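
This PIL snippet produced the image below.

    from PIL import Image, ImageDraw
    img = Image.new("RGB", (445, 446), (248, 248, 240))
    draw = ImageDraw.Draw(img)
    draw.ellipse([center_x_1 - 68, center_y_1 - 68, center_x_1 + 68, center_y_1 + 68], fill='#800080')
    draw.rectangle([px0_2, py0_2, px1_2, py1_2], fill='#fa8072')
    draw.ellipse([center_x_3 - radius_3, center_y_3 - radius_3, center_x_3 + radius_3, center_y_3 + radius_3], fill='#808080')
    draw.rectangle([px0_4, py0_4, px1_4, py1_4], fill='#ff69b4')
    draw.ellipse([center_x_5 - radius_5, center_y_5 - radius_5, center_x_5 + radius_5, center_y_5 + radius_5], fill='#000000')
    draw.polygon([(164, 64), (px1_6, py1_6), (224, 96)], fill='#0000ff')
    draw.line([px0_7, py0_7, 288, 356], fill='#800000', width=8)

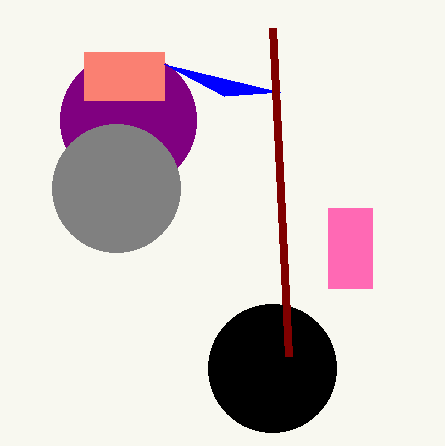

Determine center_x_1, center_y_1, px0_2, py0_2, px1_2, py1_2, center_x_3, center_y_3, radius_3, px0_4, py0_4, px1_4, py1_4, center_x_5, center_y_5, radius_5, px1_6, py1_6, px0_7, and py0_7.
center_x_1 = 128
center_y_1 = 120
px0_2 = 84
py0_2 = 52
px1_2 = 164
py1_2 = 100
center_x_3 = 116
center_y_3 = 188
radius_3 = 64
px0_4 = 328
py0_4 = 208
px1_4 = 372
py1_4 = 288
center_x_5 = 272
center_y_5 = 368
radius_5 = 64
px1_6 = 280
py1_6 = 92
px0_7 = 272
py0_7 = 28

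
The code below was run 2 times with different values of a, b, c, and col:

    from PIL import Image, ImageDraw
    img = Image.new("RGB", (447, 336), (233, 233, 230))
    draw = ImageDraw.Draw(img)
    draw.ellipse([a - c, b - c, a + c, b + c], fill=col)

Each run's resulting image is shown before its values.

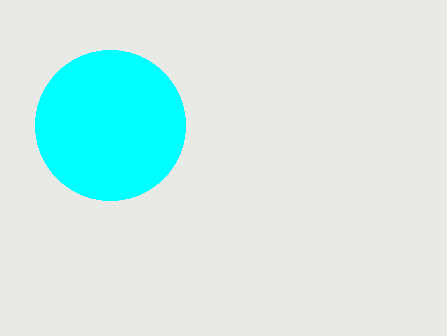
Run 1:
a = 110; b = 125; c = 75; col = 'cyan'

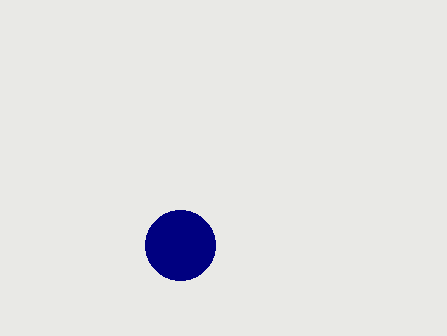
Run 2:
a = 180
b = 245
c = 35
col = 'navy'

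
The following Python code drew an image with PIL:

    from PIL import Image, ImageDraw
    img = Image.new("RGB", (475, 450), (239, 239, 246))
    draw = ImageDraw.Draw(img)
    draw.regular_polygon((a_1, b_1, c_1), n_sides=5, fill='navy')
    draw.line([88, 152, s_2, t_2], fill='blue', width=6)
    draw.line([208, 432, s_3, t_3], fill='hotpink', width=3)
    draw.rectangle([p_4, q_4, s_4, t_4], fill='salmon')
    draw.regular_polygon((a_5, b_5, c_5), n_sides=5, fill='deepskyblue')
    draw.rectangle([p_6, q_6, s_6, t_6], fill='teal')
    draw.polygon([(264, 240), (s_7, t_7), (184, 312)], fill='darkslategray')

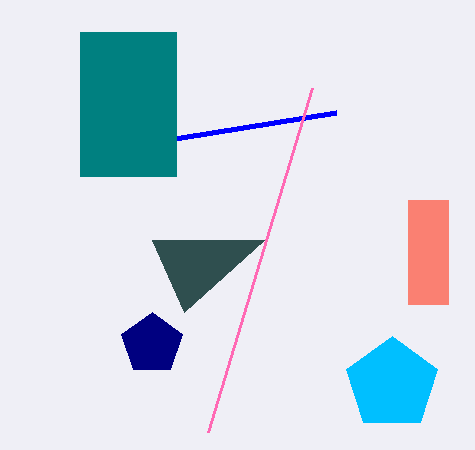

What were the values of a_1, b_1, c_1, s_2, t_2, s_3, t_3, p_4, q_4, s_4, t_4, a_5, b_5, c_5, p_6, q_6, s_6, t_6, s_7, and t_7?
a_1 = 152
b_1 = 344
c_1 = 32
s_2 = 336
t_2 = 112
s_3 = 312
t_3 = 88
p_4 = 408
q_4 = 200
s_4 = 448
t_4 = 304
a_5 = 392
b_5 = 384
c_5 = 48
p_6 = 80
q_6 = 32
s_6 = 176
t_6 = 176
s_7 = 152
t_7 = 240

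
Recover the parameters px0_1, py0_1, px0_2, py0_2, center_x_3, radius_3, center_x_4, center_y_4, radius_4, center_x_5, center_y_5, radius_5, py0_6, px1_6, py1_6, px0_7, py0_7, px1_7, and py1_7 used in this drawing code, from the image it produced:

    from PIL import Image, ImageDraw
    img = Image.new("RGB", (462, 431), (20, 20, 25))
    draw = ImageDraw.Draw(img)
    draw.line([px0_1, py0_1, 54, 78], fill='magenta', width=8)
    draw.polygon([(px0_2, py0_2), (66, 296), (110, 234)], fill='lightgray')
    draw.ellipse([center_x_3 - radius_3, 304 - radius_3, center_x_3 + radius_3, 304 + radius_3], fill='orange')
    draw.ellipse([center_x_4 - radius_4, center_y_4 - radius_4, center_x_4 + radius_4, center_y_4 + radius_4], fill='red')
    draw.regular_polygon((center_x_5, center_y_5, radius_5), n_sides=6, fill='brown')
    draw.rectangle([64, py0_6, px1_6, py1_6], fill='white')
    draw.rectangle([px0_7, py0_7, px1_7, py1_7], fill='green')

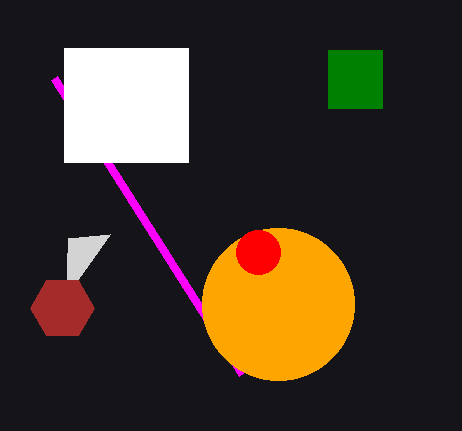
px0_1 = 242
py0_1 = 374
px0_2 = 68
py0_2 = 238
center_x_3 = 278
radius_3 = 76
center_x_4 = 258
center_y_4 = 252
radius_4 = 22
center_x_5 = 62
center_y_5 = 308
radius_5 = 32
py0_6 = 48
px1_6 = 188
py1_6 = 162
px0_7 = 328
py0_7 = 50
px1_7 = 382
py1_7 = 108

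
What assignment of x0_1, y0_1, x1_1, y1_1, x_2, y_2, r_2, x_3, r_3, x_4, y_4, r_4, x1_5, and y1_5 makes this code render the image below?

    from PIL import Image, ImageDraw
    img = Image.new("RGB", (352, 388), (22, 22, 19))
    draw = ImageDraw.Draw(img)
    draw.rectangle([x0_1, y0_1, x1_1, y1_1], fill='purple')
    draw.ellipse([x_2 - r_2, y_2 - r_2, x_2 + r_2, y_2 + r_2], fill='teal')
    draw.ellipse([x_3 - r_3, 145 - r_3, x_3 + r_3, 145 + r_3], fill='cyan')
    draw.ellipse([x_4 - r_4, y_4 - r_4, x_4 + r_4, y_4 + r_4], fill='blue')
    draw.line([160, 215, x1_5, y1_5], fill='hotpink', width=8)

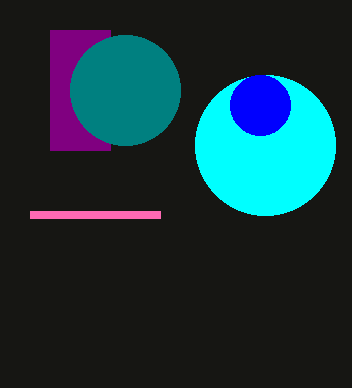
x0_1 = 50
y0_1 = 30
x1_1 = 110
y1_1 = 150
x_2 = 125
y_2 = 90
r_2 = 55
x_3 = 265
r_3 = 70
x_4 = 260
y_4 = 105
r_4 = 30
x1_5 = 30
y1_5 = 215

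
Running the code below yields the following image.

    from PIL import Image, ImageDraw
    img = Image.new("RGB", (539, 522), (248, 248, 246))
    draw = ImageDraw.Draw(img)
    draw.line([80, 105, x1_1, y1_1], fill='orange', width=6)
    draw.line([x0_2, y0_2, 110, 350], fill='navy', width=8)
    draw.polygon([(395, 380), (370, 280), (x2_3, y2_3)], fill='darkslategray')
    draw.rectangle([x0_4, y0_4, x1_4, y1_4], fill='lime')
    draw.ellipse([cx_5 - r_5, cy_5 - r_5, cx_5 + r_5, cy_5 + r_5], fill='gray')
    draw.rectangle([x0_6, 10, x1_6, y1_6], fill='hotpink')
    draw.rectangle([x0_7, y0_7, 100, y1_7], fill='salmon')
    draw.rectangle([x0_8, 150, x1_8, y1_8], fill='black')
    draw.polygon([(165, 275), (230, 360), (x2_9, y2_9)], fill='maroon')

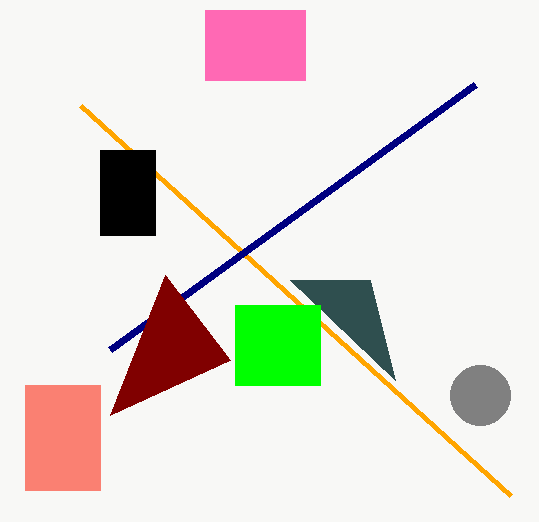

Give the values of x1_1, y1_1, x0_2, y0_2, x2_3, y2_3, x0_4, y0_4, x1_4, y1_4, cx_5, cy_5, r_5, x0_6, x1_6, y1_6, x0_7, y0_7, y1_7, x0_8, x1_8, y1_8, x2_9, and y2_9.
x1_1 = 510; y1_1 = 495; x0_2 = 475; y0_2 = 85; x2_3 = 290; y2_3 = 280; x0_4 = 235; y0_4 = 305; x1_4 = 320; y1_4 = 385; cx_5 = 480; cy_5 = 395; r_5 = 30; x0_6 = 205; x1_6 = 305; y1_6 = 80; x0_7 = 25; y0_7 = 385; y1_7 = 490; x0_8 = 100; x1_8 = 155; y1_8 = 235; x2_9 = 110; y2_9 = 415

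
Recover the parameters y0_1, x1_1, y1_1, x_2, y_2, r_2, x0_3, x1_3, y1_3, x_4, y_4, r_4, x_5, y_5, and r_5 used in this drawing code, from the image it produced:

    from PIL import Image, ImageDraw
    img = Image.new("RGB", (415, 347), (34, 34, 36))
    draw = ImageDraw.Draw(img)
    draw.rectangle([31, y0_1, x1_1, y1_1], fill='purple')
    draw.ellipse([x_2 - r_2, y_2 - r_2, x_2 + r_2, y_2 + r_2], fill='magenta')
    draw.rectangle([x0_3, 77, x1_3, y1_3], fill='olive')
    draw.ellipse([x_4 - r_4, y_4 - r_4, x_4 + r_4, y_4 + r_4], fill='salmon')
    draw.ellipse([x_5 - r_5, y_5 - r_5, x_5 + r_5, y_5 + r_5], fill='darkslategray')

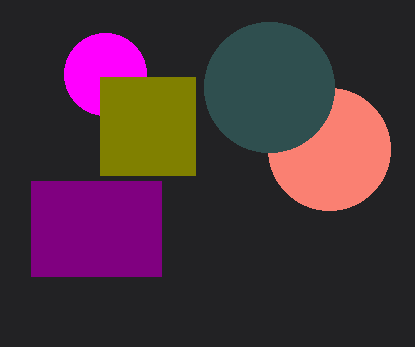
y0_1 = 181
x1_1 = 161
y1_1 = 276
x_2 = 105
y_2 = 74
r_2 = 41
x0_3 = 100
x1_3 = 195
y1_3 = 175
x_4 = 329
y_4 = 149
r_4 = 61
x_5 = 269
y_5 = 87
r_5 = 65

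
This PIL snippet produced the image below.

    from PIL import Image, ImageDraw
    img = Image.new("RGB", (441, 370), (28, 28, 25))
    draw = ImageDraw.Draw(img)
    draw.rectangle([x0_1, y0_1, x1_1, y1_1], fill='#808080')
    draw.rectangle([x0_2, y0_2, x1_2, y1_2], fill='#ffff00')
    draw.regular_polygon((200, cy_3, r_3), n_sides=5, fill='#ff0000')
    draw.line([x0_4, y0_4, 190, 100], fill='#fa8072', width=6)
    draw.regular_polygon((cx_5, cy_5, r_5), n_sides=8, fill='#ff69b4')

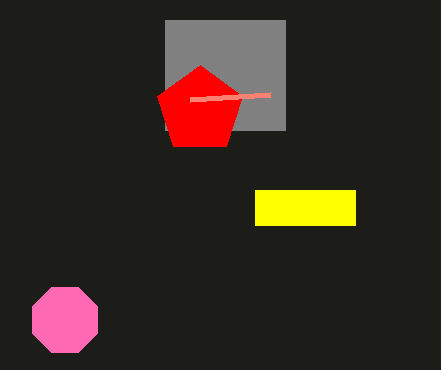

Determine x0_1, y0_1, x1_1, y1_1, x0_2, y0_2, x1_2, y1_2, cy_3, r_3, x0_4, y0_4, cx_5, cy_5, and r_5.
x0_1 = 165
y0_1 = 20
x1_1 = 285
y1_1 = 130
x0_2 = 255
y0_2 = 190
x1_2 = 355
y1_2 = 225
cy_3 = 110
r_3 = 45
x0_4 = 270
y0_4 = 95
cx_5 = 65
cy_5 = 320
r_5 = 35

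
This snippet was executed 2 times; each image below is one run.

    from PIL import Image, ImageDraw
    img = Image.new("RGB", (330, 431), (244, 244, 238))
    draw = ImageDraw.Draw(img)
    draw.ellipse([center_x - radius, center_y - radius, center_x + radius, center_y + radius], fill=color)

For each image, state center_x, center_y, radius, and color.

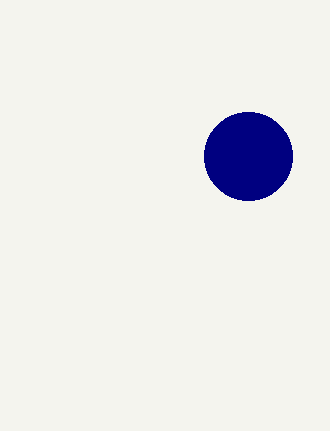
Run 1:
center_x = 248
center_y = 156
radius = 44
color = 'navy'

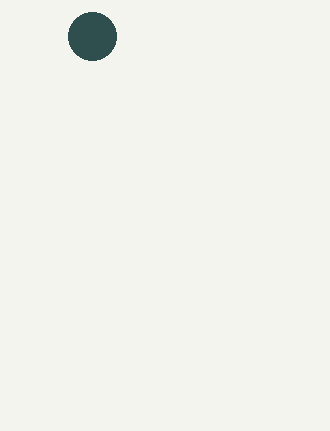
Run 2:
center_x = 92
center_y = 36
radius = 24
color = 'darkslategray'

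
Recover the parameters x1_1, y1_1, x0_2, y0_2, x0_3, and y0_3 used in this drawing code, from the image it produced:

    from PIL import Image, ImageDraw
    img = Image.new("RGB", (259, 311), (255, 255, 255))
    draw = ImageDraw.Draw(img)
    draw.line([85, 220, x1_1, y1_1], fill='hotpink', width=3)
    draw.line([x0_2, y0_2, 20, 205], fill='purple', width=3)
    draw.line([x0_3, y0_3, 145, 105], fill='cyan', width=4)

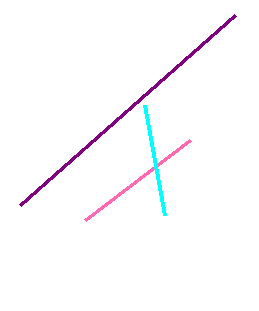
x1_1 = 190
y1_1 = 140
x0_2 = 235
y0_2 = 15
x0_3 = 165
y0_3 = 215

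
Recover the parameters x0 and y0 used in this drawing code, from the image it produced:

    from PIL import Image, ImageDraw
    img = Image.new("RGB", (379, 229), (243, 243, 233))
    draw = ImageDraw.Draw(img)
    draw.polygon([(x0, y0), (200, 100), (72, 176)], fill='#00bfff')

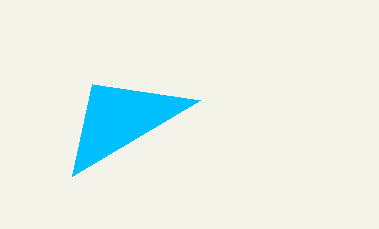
x0 = 92
y0 = 84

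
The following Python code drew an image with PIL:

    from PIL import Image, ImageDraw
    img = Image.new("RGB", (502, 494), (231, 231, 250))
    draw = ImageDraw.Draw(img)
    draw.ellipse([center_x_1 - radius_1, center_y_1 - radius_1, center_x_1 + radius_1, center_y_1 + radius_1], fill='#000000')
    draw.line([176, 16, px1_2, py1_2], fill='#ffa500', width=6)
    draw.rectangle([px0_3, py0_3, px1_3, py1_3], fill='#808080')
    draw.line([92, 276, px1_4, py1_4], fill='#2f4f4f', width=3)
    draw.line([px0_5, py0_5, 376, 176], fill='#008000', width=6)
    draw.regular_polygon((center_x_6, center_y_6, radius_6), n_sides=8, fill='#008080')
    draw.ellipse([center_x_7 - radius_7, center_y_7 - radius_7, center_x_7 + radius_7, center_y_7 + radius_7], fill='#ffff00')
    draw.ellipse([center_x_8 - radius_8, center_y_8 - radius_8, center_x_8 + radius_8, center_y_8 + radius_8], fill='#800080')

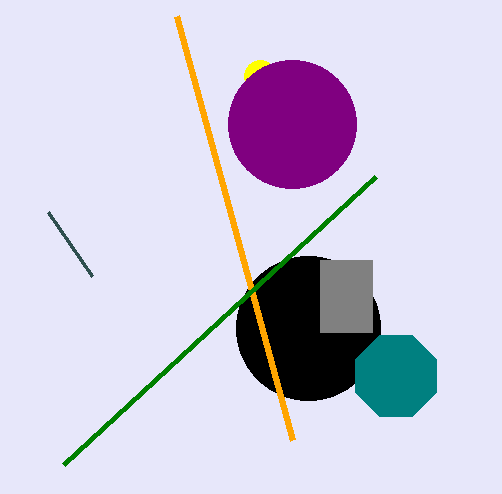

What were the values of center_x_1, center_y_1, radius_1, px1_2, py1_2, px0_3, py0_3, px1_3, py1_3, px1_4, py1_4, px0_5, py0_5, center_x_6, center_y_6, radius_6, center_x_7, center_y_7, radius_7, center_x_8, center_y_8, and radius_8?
center_x_1 = 308, center_y_1 = 328, radius_1 = 72, px1_2 = 292, py1_2 = 440, px0_3 = 320, py0_3 = 260, px1_3 = 372, py1_3 = 332, px1_4 = 48, py1_4 = 212, px0_5 = 64, py0_5 = 464, center_x_6 = 396, center_y_6 = 376, radius_6 = 44, center_x_7 = 260, center_y_7 = 76, radius_7 = 16, center_x_8 = 292, center_y_8 = 124, radius_8 = 64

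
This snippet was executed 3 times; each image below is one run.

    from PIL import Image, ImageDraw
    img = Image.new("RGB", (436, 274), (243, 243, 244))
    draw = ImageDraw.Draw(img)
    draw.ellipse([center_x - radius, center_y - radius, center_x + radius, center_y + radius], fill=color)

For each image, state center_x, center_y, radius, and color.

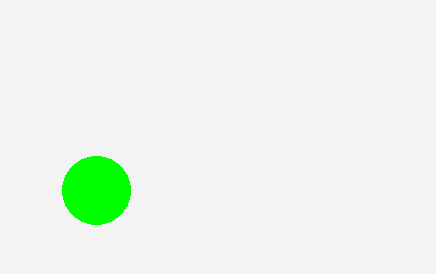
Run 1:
center_x = 96
center_y = 190
radius = 34
color = 'lime'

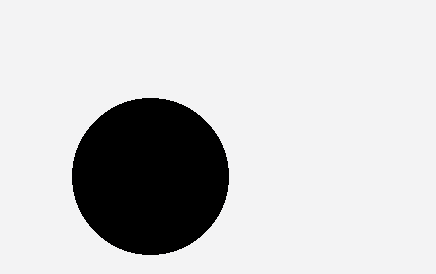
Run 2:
center_x = 150
center_y = 176
radius = 78
color = 'black'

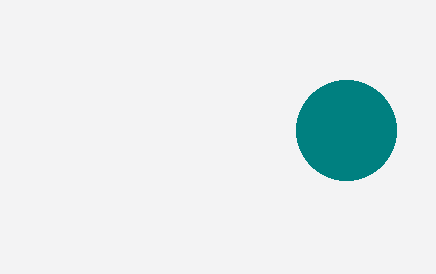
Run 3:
center_x = 346, center_y = 130, radius = 50, color = 'teal'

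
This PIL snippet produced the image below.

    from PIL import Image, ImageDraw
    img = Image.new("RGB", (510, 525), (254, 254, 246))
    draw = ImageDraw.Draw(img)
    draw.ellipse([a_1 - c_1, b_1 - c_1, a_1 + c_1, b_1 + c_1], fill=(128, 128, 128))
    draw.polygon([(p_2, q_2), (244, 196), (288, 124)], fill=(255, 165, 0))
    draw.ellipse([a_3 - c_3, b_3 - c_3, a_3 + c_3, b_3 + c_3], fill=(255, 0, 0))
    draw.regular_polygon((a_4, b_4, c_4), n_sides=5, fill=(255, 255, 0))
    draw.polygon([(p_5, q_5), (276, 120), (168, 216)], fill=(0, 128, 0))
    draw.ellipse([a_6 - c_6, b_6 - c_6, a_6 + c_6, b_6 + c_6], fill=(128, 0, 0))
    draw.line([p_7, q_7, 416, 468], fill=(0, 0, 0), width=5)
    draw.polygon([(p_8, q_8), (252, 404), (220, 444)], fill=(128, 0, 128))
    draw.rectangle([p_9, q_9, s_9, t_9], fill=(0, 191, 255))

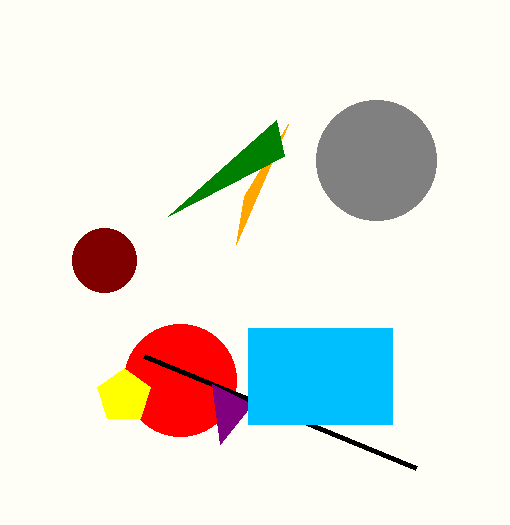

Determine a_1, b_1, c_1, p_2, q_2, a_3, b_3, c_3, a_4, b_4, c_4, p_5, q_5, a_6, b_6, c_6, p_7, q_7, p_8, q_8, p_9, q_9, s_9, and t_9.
a_1 = 376; b_1 = 160; c_1 = 60; p_2 = 236; q_2 = 244; a_3 = 180; b_3 = 380; c_3 = 56; a_4 = 124; b_4 = 396; c_4 = 28; p_5 = 284; q_5 = 156; a_6 = 104; b_6 = 260; c_6 = 32; p_7 = 144; q_7 = 356; p_8 = 212; q_8 = 384; p_9 = 248; q_9 = 328; s_9 = 392; t_9 = 424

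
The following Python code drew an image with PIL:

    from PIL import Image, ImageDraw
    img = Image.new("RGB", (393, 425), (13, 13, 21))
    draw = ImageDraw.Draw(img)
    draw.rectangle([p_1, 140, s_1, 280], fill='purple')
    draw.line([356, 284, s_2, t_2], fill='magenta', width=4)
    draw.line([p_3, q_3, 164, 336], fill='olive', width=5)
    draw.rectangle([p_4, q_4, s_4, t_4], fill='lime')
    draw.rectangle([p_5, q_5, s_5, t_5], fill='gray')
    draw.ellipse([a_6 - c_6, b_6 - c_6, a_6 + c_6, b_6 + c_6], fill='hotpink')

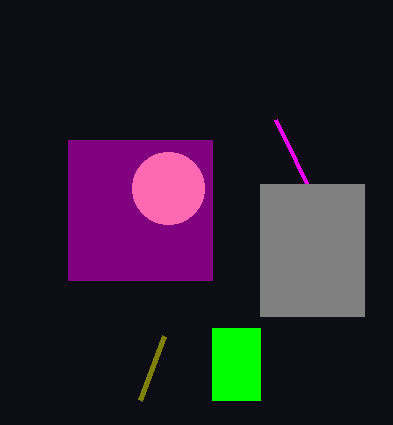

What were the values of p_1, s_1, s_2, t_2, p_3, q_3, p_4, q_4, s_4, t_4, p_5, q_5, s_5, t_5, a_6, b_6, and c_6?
p_1 = 68
s_1 = 212
s_2 = 276
t_2 = 120
p_3 = 140
q_3 = 400
p_4 = 212
q_4 = 328
s_4 = 260
t_4 = 400
p_5 = 260
q_5 = 184
s_5 = 364
t_5 = 316
a_6 = 168
b_6 = 188
c_6 = 36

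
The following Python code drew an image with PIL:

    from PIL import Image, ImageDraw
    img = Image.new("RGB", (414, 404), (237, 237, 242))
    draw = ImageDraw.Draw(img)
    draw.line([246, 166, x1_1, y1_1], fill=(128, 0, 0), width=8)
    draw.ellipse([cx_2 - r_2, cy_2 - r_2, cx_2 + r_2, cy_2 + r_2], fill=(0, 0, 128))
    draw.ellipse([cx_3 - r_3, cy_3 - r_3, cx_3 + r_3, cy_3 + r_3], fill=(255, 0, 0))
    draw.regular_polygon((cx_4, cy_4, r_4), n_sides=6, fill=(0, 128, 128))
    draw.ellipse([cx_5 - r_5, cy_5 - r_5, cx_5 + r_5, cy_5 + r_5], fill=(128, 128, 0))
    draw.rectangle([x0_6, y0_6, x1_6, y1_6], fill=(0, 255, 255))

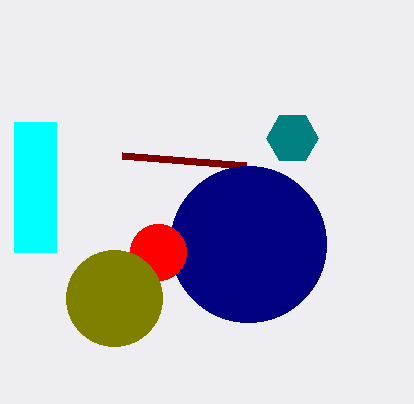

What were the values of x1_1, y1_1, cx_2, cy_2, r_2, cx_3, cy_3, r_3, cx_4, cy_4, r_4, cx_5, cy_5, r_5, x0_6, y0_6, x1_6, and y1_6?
x1_1 = 122; y1_1 = 156; cx_2 = 248; cy_2 = 244; r_2 = 78; cx_3 = 158; cy_3 = 252; r_3 = 28; cx_4 = 292; cy_4 = 138; r_4 = 26; cx_5 = 114; cy_5 = 298; r_5 = 48; x0_6 = 14; y0_6 = 122; x1_6 = 56; y1_6 = 252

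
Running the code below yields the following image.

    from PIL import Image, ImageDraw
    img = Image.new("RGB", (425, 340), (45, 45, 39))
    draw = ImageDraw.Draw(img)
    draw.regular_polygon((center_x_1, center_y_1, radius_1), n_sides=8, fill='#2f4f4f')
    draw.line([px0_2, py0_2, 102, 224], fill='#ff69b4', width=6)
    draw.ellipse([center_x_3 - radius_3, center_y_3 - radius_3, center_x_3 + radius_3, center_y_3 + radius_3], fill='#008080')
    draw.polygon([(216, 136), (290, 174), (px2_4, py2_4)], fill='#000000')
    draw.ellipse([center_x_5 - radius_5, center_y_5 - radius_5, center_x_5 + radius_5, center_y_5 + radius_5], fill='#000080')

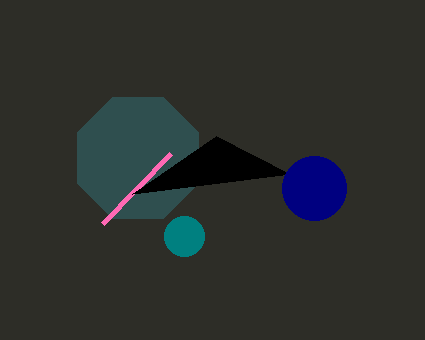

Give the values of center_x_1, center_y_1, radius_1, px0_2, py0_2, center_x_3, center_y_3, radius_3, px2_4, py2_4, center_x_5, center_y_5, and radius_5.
center_x_1 = 138, center_y_1 = 158, radius_1 = 66, px0_2 = 170, py0_2 = 154, center_x_3 = 184, center_y_3 = 236, radius_3 = 20, px2_4 = 132, py2_4 = 194, center_x_5 = 314, center_y_5 = 188, radius_5 = 32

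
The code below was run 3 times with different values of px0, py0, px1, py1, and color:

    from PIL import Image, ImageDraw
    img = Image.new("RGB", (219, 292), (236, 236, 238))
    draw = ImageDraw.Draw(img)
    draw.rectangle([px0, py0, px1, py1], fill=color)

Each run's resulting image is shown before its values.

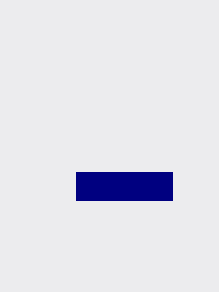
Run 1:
px0 = 76
py0 = 172
px1 = 172
py1 = 200
color = 'navy'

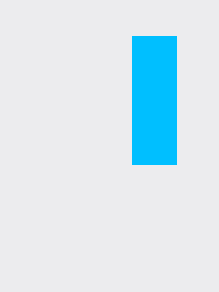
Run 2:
px0 = 132
py0 = 36
px1 = 176
py1 = 164
color = 'deepskyblue'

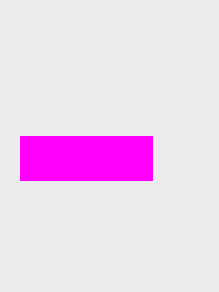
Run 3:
px0 = 20, py0 = 136, px1 = 152, py1 = 180, color = 'magenta'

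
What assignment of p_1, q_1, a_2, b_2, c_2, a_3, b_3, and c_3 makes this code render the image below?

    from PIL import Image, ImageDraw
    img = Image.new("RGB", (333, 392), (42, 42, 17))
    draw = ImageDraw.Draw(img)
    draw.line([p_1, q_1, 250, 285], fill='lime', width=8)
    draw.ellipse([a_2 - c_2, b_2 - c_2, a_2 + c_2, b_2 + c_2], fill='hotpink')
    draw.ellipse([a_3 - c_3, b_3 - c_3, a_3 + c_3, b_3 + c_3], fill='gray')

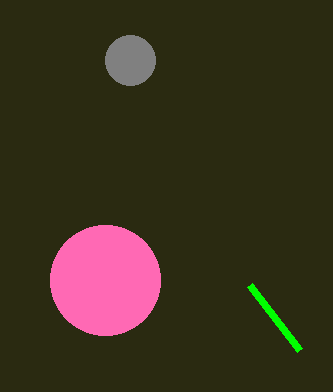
p_1 = 300
q_1 = 350
a_2 = 105
b_2 = 280
c_2 = 55
a_3 = 130
b_3 = 60
c_3 = 25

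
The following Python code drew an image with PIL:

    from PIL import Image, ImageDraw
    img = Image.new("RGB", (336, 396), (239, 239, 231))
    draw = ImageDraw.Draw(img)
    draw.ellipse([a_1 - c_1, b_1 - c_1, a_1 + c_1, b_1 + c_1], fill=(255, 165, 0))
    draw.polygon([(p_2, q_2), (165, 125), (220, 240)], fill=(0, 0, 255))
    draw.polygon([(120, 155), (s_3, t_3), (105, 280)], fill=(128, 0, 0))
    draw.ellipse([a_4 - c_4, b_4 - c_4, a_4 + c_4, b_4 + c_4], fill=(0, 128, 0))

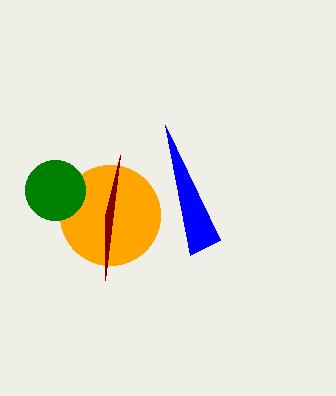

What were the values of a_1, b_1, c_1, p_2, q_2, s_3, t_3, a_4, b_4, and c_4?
a_1 = 110; b_1 = 215; c_1 = 50; p_2 = 190; q_2 = 255; s_3 = 105; t_3 = 215; a_4 = 55; b_4 = 190; c_4 = 30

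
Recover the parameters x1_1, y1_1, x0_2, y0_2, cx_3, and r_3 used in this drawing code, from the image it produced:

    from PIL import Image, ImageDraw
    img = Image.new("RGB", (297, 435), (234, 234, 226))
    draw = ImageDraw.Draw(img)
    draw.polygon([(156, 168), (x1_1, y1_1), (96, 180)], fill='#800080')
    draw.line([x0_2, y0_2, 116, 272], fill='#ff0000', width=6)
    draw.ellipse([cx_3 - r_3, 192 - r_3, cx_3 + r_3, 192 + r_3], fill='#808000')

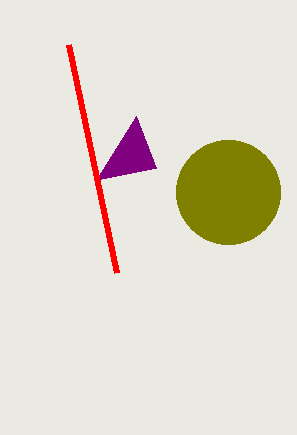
x1_1 = 136; y1_1 = 116; x0_2 = 68; y0_2 = 44; cx_3 = 228; r_3 = 52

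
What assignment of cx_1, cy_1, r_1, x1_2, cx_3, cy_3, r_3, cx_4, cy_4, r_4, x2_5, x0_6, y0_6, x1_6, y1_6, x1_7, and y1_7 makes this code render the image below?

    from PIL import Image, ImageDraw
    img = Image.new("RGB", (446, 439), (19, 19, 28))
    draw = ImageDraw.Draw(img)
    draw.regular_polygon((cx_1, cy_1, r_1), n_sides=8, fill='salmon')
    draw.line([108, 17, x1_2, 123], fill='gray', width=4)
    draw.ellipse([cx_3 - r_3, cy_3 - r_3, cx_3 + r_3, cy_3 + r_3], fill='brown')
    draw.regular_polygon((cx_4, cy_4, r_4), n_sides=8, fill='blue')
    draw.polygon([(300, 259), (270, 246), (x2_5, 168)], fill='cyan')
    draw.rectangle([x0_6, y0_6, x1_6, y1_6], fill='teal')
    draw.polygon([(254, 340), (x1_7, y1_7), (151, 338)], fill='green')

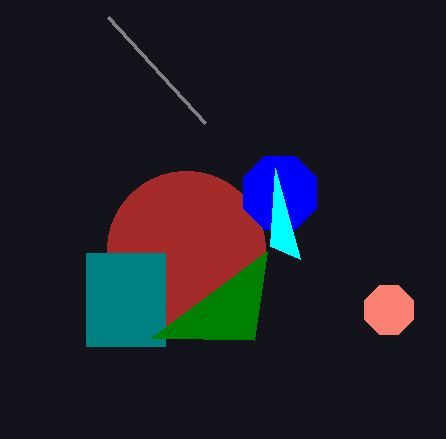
cx_1 = 389; cy_1 = 310; r_1 = 26; x1_2 = 205; cx_3 = 186; cy_3 = 250; r_3 = 79; cx_4 = 280; cy_4 = 193; r_4 = 40; x2_5 = 275; x0_6 = 86; y0_6 = 253; x1_6 = 165; y1_6 = 346; x1_7 = 267; y1_7 = 251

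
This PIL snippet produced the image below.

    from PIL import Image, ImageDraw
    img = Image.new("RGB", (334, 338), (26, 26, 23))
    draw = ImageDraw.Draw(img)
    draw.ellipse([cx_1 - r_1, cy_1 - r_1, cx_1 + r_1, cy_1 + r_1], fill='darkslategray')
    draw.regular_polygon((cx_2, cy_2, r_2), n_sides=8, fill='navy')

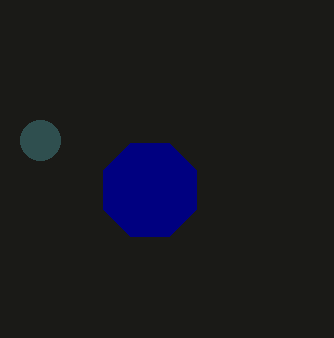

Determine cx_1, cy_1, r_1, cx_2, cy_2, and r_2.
cx_1 = 40
cy_1 = 140
r_1 = 20
cx_2 = 150
cy_2 = 190
r_2 = 50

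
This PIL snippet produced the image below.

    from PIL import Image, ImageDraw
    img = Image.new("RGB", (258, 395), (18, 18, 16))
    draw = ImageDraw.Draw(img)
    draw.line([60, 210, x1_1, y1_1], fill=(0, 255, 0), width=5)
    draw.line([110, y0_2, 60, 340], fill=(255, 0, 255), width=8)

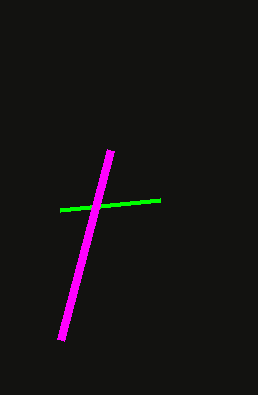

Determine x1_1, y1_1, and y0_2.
x1_1 = 160
y1_1 = 200
y0_2 = 150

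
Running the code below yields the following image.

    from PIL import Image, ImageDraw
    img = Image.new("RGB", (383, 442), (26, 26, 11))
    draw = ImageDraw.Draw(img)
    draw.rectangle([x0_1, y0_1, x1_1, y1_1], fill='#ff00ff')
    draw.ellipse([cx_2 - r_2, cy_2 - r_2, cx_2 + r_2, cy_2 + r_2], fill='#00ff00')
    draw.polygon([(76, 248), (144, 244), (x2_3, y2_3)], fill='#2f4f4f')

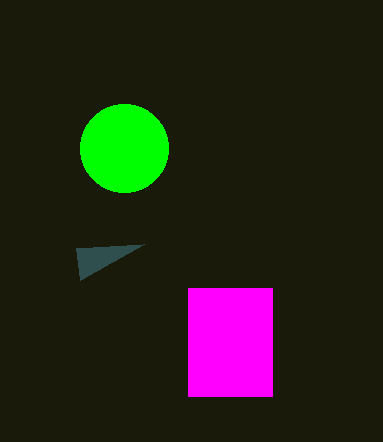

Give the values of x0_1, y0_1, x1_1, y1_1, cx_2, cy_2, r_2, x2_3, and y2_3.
x0_1 = 188
y0_1 = 288
x1_1 = 272
y1_1 = 396
cx_2 = 124
cy_2 = 148
r_2 = 44
x2_3 = 80
y2_3 = 280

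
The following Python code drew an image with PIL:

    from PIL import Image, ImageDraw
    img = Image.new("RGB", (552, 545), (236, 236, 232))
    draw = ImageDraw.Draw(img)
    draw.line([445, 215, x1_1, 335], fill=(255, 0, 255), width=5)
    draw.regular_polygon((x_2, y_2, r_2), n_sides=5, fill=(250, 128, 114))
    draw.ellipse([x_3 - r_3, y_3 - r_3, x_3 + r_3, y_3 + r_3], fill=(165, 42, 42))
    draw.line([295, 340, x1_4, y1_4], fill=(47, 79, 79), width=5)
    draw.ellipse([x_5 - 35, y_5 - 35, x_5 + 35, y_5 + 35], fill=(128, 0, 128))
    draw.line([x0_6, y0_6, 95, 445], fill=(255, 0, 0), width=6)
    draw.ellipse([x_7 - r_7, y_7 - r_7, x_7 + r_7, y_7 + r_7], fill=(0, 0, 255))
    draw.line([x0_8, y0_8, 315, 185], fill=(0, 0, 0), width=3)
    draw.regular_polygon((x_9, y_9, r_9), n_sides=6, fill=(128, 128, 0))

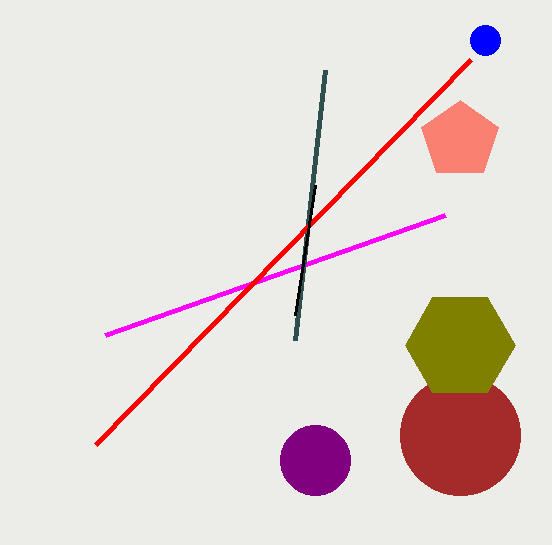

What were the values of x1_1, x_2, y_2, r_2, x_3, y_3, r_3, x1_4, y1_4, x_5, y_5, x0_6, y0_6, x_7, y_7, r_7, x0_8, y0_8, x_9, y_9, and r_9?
x1_1 = 105; x_2 = 460; y_2 = 140; r_2 = 40; x_3 = 460; y_3 = 435; r_3 = 60; x1_4 = 325; y1_4 = 70; x_5 = 315; y_5 = 460; x0_6 = 470; y0_6 = 60; x_7 = 485; y_7 = 40; r_7 = 15; x0_8 = 295; y0_8 = 315; x_9 = 460; y_9 = 345; r_9 = 55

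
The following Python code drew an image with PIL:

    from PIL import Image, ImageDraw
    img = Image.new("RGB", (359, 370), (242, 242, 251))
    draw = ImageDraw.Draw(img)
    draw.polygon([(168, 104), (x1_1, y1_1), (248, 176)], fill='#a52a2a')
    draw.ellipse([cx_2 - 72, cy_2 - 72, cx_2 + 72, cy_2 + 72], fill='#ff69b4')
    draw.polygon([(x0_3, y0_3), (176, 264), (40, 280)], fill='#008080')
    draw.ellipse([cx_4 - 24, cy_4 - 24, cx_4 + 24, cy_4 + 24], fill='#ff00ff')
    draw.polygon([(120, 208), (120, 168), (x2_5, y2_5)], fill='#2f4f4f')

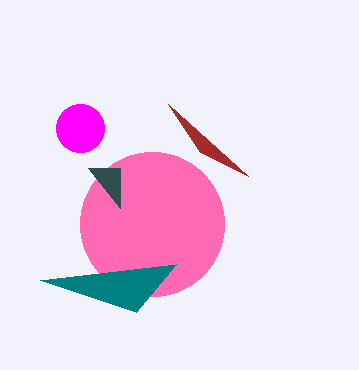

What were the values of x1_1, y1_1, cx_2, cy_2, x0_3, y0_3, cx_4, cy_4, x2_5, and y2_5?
x1_1 = 200
y1_1 = 152
cx_2 = 152
cy_2 = 224
x0_3 = 136
y0_3 = 312
cx_4 = 80
cy_4 = 128
x2_5 = 88
y2_5 = 168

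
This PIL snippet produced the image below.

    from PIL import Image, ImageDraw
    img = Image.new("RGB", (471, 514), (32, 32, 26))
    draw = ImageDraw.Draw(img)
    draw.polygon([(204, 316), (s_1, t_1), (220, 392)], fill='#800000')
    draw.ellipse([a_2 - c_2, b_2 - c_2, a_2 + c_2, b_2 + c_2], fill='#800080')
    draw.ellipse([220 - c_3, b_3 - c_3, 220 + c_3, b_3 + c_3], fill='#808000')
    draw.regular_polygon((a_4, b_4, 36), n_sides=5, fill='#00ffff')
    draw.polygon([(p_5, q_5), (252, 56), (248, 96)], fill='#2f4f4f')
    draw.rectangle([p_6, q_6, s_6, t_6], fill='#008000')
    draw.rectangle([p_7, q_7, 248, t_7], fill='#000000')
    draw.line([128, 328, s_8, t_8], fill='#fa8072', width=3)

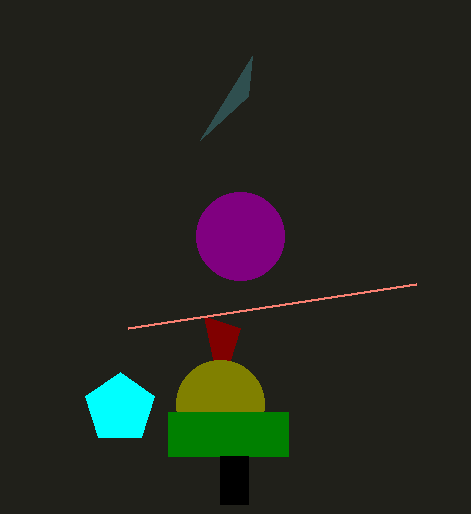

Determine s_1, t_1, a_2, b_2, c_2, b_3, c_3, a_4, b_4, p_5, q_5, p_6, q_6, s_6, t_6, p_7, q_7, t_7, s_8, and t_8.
s_1 = 240; t_1 = 328; a_2 = 240; b_2 = 236; c_2 = 44; b_3 = 404; c_3 = 44; a_4 = 120; b_4 = 408; p_5 = 200; q_5 = 140; p_6 = 168; q_6 = 412; s_6 = 288; t_6 = 456; p_7 = 220; q_7 = 456; t_7 = 504; s_8 = 416; t_8 = 284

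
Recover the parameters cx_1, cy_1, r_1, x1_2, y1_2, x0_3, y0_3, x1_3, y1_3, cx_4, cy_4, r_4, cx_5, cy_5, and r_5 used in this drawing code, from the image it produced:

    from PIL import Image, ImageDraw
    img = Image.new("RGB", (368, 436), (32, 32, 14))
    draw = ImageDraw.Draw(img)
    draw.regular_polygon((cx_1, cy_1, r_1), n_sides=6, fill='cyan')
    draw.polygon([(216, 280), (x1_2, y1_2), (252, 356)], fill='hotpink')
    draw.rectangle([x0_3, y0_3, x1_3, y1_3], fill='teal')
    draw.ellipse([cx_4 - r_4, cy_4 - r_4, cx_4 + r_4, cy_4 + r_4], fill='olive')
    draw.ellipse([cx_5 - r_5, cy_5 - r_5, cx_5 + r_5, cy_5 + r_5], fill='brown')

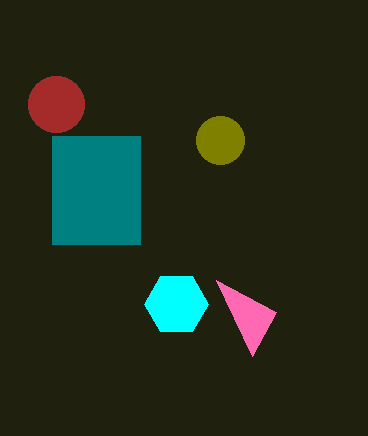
cx_1 = 176, cy_1 = 304, r_1 = 32, x1_2 = 276, y1_2 = 312, x0_3 = 52, y0_3 = 136, x1_3 = 140, y1_3 = 244, cx_4 = 220, cy_4 = 140, r_4 = 24, cx_5 = 56, cy_5 = 104, r_5 = 28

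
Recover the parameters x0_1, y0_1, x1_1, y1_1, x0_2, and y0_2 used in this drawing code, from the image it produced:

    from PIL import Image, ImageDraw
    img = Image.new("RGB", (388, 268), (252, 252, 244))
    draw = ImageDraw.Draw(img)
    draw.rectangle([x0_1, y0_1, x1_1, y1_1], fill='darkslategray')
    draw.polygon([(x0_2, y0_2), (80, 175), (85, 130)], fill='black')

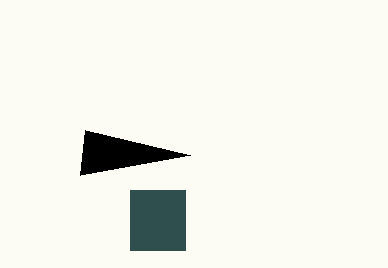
x0_1 = 130; y0_1 = 190; x1_1 = 185; y1_1 = 250; x0_2 = 190; y0_2 = 155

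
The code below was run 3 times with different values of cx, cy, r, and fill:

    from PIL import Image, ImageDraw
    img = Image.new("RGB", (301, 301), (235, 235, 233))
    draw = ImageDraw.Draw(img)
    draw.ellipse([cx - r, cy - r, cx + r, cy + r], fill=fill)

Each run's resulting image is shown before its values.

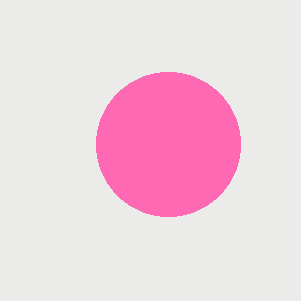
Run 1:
cx = 168, cy = 144, r = 72, fill = 'hotpink'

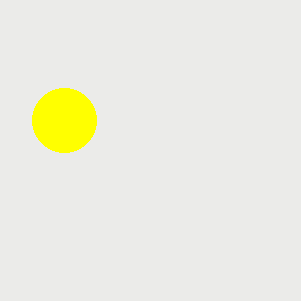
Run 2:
cx = 64
cy = 120
r = 32
fill = 'yellow'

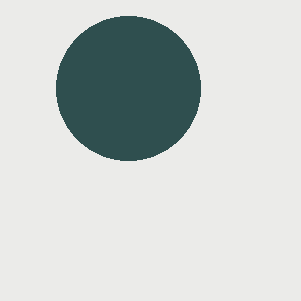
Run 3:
cx = 128
cy = 88
r = 72
fill = 'darkslategray'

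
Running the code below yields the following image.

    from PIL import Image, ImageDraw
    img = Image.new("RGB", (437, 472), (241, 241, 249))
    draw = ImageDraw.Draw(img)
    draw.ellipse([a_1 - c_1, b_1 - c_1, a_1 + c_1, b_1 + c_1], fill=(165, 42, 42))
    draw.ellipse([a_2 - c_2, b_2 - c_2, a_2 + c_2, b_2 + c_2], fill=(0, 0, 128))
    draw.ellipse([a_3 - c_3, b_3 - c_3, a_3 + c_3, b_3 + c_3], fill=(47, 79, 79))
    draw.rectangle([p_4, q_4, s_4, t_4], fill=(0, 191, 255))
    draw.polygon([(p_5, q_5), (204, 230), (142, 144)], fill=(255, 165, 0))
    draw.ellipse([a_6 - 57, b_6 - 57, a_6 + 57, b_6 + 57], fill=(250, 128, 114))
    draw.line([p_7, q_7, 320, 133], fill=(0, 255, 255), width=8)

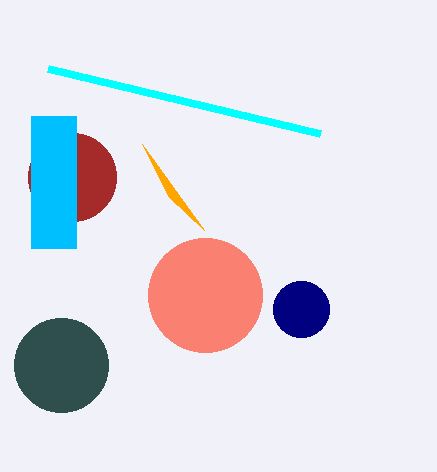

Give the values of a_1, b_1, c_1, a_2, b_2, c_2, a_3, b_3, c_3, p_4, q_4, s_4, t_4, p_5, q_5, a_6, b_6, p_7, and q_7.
a_1 = 72, b_1 = 177, c_1 = 44, a_2 = 301, b_2 = 309, c_2 = 28, a_3 = 61, b_3 = 365, c_3 = 47, p_4 = 31, q_4 = 116, s_4 = 76, t_4 = 248, p_5 = 169, q_5 = 197, a_6 = 205, b_6 = 295, p_7 = 48, q_7 = 68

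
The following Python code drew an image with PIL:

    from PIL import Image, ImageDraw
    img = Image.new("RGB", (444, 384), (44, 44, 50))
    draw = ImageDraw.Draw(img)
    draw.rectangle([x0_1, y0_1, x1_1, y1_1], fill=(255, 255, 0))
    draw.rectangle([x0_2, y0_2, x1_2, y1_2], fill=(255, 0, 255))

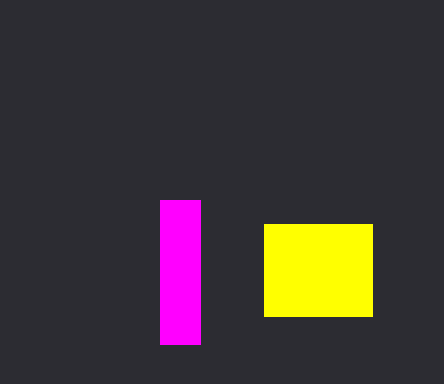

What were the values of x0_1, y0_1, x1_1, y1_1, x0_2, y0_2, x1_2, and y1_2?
x0_1 = 264
y0_1 = 224
x1_1 = 372
y1_1 = 316
x0_2 = 160
y0_2 = 200
x1_2 = 200
y1_2 = 344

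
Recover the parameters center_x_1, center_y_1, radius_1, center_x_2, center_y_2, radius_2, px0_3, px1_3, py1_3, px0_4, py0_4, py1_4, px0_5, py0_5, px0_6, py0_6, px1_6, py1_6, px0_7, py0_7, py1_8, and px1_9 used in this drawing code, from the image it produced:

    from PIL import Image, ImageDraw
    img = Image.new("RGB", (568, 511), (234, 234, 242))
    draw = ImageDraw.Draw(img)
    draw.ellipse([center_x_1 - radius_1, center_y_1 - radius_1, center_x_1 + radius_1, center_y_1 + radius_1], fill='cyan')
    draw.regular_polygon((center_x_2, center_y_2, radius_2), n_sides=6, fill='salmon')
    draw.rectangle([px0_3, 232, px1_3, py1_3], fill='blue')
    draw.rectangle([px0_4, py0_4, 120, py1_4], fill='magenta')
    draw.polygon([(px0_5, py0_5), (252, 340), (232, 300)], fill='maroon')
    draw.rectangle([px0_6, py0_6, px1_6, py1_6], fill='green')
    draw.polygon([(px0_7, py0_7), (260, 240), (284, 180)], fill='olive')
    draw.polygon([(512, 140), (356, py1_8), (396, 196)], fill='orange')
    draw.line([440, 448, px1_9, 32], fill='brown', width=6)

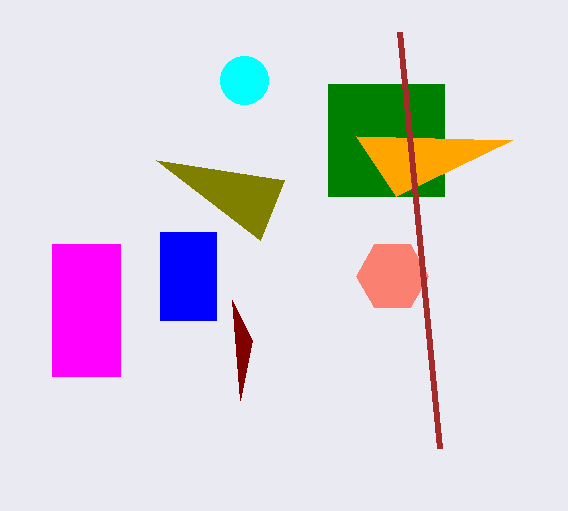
center_x_1 = 244
center_y_1 = 80
radius_1 = 24
center_x_2 = 392
center_y_2 = 276
radius_2 = 36
px0_3 = 160
px1_3 = 216
py1_3 = 320
px0_4 = 52
py0_4 = 244
py1_4 = 376
px0_5 = 240
py0_5 = 400
px0_6 = 328
py0_6 = 84
px1_6 = 444
py1_6 = 196
px0_7 = 156
py0_7 = 160
py1_8 = 136
px1_9 = 400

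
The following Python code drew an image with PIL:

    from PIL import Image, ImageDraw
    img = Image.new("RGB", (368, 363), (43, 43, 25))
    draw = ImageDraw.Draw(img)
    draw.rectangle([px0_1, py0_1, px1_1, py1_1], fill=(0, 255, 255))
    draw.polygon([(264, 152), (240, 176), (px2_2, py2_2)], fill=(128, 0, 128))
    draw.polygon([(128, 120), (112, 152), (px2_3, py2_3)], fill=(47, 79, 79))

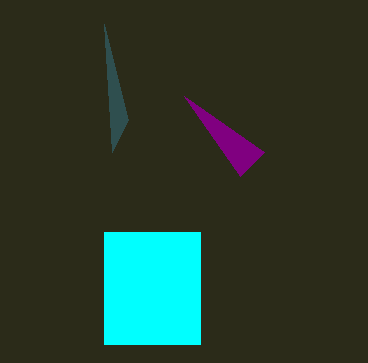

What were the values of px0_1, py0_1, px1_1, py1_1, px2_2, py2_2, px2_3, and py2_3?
px0_1 = 104; py0_1 = 232; px1_1 = 200; py1_1 = 344; px2_2 = 184; py2_2 = 96; px2_3 = 104; py2_3 = 24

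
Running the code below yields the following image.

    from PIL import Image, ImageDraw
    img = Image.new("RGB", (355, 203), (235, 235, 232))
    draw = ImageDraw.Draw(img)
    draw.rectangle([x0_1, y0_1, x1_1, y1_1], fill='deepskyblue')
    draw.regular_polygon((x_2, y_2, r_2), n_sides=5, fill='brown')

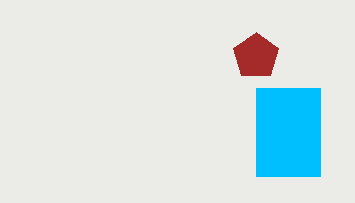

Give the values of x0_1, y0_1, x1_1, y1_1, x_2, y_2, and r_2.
x0_1 = 256, y0_1 = 88, x1_1 = 320, y1_1 = 176, x_2 = 256, y_2 = 56, r_2 = 24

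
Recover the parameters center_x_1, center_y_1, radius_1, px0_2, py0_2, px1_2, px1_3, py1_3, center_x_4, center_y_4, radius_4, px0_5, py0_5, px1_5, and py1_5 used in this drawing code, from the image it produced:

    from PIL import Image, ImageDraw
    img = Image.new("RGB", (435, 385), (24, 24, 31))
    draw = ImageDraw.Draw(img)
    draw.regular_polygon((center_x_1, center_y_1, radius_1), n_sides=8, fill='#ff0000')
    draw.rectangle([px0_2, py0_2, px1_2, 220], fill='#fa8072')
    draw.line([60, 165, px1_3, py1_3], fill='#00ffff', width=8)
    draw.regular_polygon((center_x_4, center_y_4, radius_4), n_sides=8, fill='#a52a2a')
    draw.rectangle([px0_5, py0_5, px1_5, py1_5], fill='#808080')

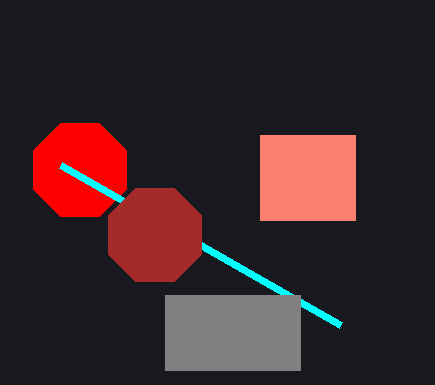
center_x_1 = 80; center_y_1 = 170; radius_1 = 50; px0_2 = 260; py0_2 = 135; px1_2 = 355; px1_3 = 340; py1_3 = 325; center_x_4 = 155; center_y_4 = 235; radius_4 = 50; px0_5 = 165; py0_5 = 295; px1_5 = 300; py1_5 = 370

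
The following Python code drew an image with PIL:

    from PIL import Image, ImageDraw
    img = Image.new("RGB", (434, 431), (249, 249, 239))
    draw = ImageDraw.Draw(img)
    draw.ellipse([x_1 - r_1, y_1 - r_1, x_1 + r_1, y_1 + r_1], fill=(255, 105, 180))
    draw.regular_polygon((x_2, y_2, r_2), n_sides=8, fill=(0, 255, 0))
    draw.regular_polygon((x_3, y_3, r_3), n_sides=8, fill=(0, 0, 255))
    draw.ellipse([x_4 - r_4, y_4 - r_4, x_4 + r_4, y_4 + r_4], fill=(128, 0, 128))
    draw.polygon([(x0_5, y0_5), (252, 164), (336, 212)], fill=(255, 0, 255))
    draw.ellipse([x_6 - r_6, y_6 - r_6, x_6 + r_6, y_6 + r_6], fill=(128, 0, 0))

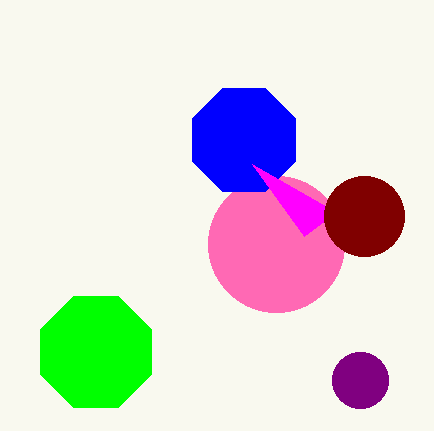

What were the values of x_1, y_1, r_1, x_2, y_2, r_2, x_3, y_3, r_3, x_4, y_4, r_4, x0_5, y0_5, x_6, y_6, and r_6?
x_1 = 276, y_1 = 244, r_1 = 68, x_2 = 96, y_2 = 352, r_2 = 60, x_3 = 244, y_3 = 140, r_3 = 56, x_4 = 360, y_4 = 380, r_4 = 28, x0_5 = 304, y0_5 = 236, x_6 = 364, y_6 = 216, r_6 = 40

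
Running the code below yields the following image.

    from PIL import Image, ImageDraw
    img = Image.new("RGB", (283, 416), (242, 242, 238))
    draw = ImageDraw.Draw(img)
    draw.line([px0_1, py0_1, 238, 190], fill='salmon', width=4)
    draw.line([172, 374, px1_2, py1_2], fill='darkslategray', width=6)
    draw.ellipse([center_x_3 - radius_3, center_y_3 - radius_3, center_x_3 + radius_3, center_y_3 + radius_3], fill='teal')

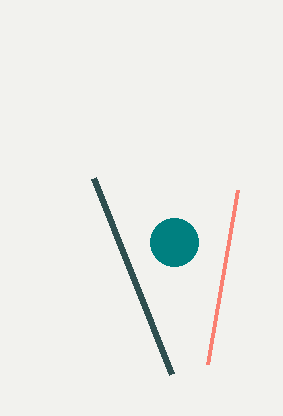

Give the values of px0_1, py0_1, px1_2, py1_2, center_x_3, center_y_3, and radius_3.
px0_1 = 208; py0_1 = 364; px1_2 = 94; py1_2 = 178; center_x_3 = 174; center_y_3 = 242; radius_3 = 24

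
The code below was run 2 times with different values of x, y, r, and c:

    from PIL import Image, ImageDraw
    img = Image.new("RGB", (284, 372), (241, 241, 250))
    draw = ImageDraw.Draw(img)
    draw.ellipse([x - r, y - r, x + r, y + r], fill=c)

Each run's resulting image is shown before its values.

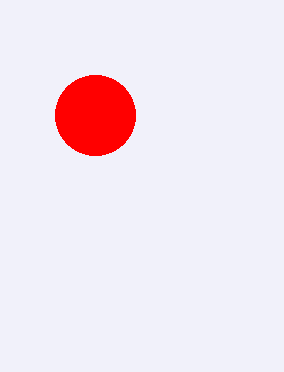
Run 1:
x = 95
y = 115
r = 40
c = 'red'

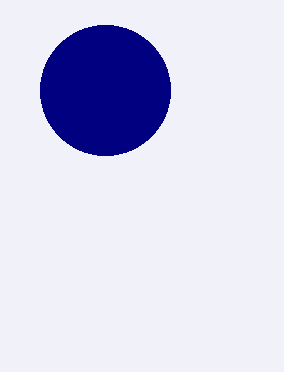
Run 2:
x = 105; y = 90; r = 65; c = 'navy'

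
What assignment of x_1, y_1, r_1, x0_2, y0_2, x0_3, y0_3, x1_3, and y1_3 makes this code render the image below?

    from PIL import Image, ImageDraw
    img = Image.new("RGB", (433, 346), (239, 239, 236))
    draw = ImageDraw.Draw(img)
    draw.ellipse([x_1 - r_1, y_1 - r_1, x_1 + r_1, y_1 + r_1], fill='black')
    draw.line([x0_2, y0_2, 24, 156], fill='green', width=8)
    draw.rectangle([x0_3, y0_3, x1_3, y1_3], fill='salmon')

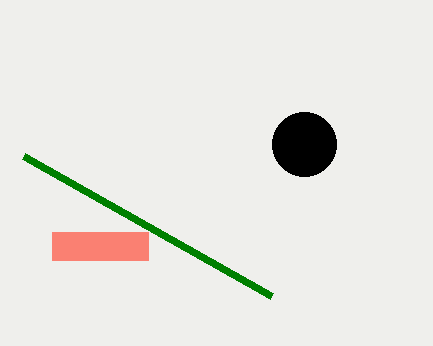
x_1 = 304
y_1 = 144
r_1 = 32
x0_2 = 272
y0_2 = 296
x0_3 = 52
y0_3 = 232
x1_3 = 148
y1_3 = 260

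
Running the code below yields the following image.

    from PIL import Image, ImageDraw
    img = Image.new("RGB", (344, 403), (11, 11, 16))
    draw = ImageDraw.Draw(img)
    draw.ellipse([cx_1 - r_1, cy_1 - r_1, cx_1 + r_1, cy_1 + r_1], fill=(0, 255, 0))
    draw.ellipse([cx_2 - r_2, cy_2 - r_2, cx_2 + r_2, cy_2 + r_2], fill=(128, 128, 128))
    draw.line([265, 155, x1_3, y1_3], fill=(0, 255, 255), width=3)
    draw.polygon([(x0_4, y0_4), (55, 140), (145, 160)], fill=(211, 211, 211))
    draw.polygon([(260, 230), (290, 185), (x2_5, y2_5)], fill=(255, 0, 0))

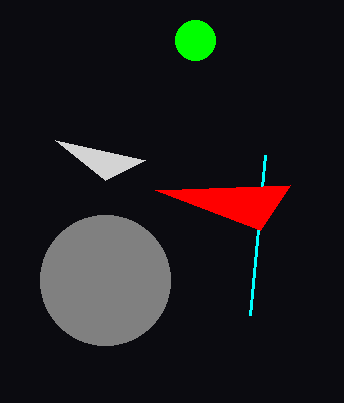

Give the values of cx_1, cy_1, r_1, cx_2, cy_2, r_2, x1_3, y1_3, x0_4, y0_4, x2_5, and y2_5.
cx_1 = 195, cy_1 = 40, r_1 = 20, cx_2 = 105, cy_2 = 280, r_2 = 65, x1_3 = 250, y1_3 = 315, x0_4 = 105, y0_4 = 180, x2_5 = 155, y2_5 = 190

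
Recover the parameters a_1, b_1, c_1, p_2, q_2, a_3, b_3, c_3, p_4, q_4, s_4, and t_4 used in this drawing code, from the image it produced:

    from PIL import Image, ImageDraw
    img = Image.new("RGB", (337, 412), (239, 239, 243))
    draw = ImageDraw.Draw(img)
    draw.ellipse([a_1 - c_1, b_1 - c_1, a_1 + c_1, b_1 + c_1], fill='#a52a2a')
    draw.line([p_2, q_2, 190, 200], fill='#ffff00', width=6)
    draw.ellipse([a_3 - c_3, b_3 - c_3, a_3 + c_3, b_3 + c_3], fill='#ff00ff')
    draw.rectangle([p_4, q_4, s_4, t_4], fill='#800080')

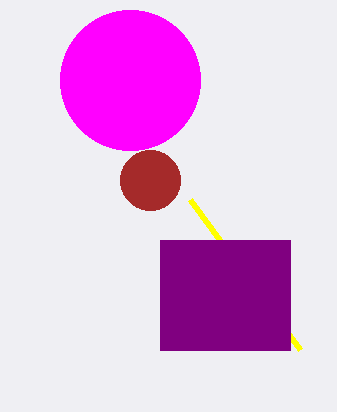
a_1 = 150; b_1 = 180; c_1 = 30; p_2 = 300; q_2 = 350; a_3 = 130; b_3 = 80; c_3 = 70; p_4 = 160; q_4 = 240; s_4 = 290; t_4 = 350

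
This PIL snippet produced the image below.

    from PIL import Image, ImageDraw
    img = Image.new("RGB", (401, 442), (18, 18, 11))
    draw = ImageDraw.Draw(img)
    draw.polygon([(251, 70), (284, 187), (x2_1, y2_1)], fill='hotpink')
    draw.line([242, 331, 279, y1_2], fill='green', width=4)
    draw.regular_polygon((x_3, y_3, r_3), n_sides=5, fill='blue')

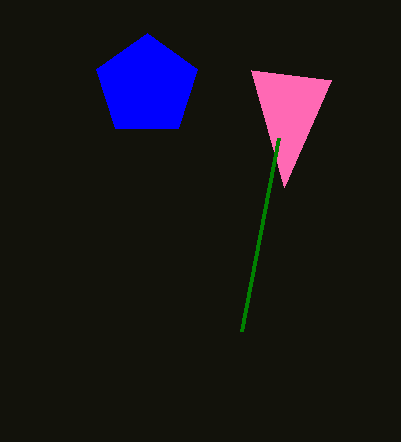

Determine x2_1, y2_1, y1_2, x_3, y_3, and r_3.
x2_1 = 331; y2_1 = 80; y1_2 = 138; x_3 = 147; y_3 = 86; r_3 = 53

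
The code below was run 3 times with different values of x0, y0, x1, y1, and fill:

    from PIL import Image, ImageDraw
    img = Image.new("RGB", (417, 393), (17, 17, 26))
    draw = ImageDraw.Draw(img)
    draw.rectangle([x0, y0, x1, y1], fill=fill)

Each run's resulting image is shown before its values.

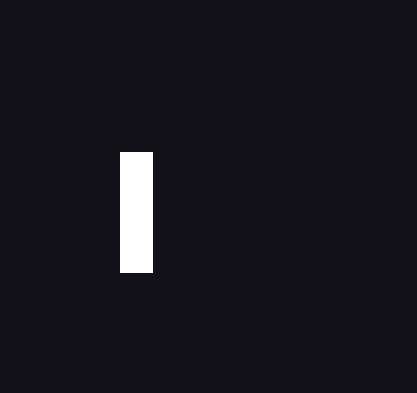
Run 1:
x0 = 120
y0 = 152
x1 = 152
y1 = 272
fill = 'white'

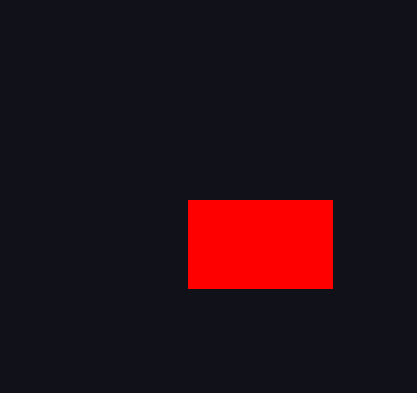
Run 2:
x0 = 188; y0 = 200; x1 = 332; y1 = 288; fill = 'red'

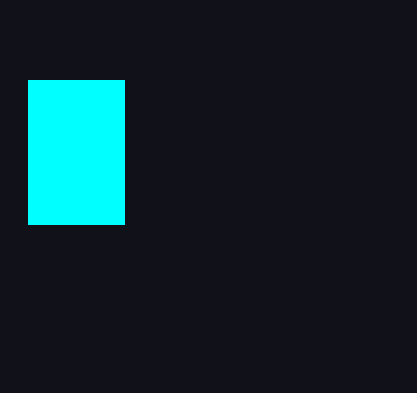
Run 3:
x0 = 28, y0 = 80, x1 = 124, y1 = 224, fill = 'cyan'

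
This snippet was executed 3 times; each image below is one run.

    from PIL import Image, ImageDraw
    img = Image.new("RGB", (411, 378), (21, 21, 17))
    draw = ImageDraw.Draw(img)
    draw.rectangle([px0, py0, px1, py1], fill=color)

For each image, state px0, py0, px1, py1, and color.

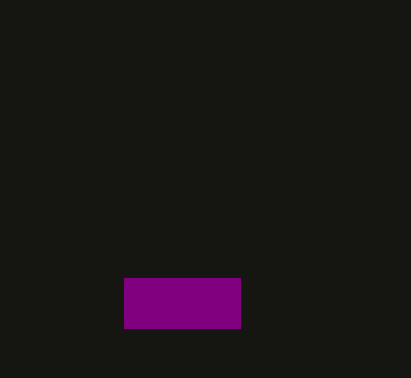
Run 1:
px0 = 124; py0 = 278; px1 = 240; py1 = 328; color = 'purple'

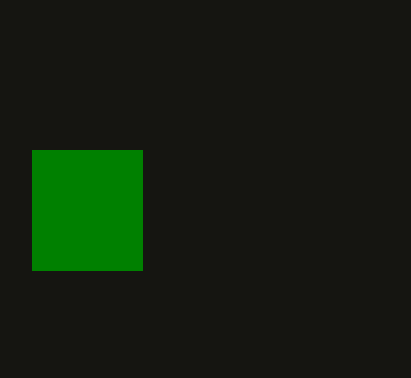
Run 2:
px0 = 32, py0 = 150, px1 = 142, py1 = 270, color = 'green'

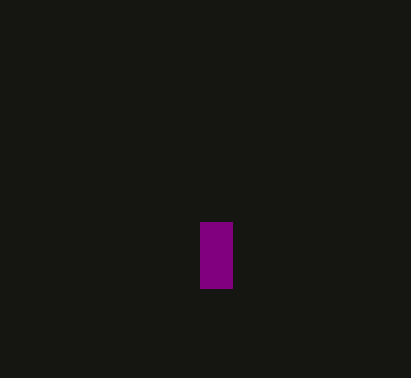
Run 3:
px0 = 200, py0 = 222, px1 = 232, py1 = 288, color = 'purple'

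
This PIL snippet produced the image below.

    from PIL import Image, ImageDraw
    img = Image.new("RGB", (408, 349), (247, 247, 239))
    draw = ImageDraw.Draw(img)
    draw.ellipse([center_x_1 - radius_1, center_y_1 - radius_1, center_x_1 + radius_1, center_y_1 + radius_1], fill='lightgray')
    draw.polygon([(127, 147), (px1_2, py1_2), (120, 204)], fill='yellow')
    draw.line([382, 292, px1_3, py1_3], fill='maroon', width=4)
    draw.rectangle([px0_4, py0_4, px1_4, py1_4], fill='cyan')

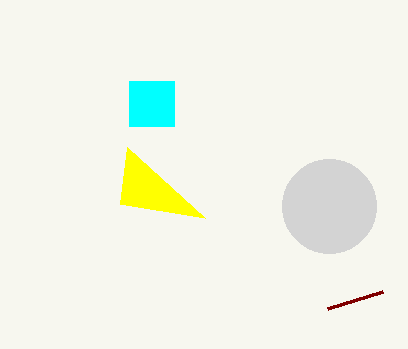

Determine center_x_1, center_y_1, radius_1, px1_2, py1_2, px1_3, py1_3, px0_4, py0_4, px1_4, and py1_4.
center_x_1 = 329, center_y_1 = 206, radius_1 = 47, px1_2 = 205, py1_2 = 218, px1_3 = 327, py1_3 = 309, px0_4 = 129, py0_4 = 81, px1_4 = 174, py1_4 = 126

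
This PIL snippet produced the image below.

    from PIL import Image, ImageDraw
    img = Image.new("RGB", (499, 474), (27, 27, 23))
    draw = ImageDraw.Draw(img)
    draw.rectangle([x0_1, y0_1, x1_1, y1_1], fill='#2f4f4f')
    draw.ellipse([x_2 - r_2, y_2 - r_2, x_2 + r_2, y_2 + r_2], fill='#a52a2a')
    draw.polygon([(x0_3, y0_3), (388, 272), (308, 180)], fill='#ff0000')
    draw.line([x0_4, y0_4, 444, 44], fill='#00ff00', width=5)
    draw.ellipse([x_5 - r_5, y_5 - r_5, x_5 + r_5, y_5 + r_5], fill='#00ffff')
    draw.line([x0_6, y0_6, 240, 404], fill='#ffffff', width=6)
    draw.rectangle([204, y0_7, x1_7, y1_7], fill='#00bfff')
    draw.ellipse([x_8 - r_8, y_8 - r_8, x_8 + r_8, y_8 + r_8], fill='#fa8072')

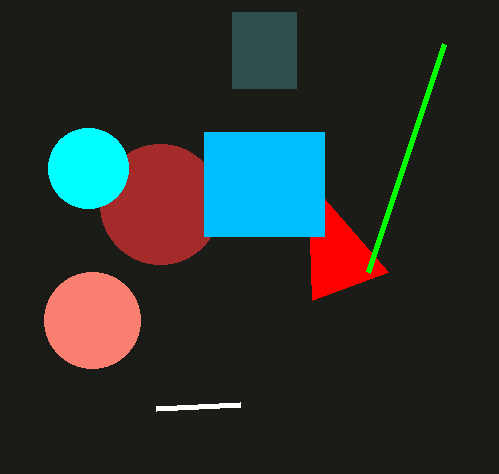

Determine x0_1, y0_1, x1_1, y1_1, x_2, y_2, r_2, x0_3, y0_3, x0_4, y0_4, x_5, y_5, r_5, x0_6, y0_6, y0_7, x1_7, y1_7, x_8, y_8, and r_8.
x0_1 = 232
y0_1 = 12
x1_1 = 296
y1_1 = 88
x_2 = 160
y_2 = 204
r_2 = 60
x0_3 = 312
y0_3 = 300
x0_4 = 368
y0_4 = 272
x_5 = 88
y_5 = 168
r_5 = 40
x0_6 = 156
y0_6 = 408
y0_7 = 132
x1_7 = 324
y1_7 = 236
x_8 = 92
y_8 = 320
r_8 = 48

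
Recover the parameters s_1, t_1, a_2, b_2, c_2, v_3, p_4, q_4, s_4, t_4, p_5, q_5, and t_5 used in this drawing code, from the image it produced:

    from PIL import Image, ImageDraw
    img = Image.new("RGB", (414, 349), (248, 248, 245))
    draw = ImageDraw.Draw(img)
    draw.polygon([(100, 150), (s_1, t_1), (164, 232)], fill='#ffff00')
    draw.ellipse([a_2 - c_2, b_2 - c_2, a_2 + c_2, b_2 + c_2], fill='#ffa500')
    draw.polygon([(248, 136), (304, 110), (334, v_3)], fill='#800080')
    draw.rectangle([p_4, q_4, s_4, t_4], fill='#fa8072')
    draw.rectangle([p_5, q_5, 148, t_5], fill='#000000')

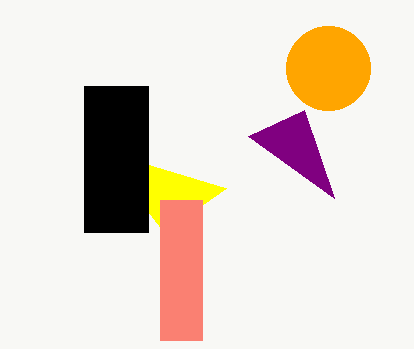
s_1 = 226, t_1 = 188, a_2 = 328, b_2 = 68, c_2 = 42, v_3 = 198, p_4 = 160, q_4 = 200, s_4 = 202, t_4 = 340, p_5 = 84, q_5 = 86, t_5 = 232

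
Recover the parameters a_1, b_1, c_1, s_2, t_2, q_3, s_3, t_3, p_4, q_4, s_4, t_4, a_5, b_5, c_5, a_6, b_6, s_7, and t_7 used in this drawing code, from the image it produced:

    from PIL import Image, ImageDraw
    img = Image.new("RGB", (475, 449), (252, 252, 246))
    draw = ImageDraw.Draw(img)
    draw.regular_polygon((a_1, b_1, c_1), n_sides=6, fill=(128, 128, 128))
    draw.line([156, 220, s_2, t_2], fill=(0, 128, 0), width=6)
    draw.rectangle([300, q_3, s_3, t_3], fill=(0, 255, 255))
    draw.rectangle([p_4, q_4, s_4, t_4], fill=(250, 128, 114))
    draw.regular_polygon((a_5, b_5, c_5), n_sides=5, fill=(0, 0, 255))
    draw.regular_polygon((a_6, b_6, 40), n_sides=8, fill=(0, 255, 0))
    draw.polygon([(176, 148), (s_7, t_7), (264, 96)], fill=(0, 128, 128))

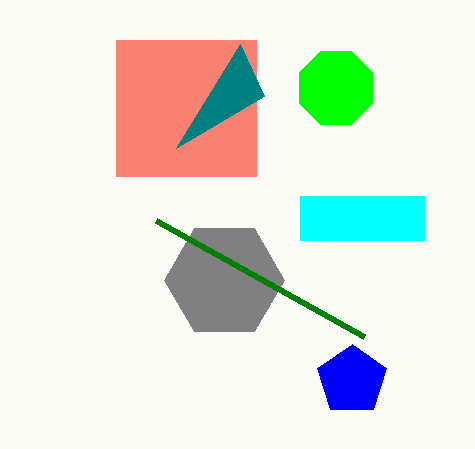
a_1 = 224; b_1 = 280; c_1 = 60; s_2 = 364; t_2 = 336; q_3 = 196; s_3 = 424; t_3 = 240; p_4 = 116; q_4 = 40; s_4 = 256; t_4 = 176; a_5 = 352; b_5 = 380; c_5 = 36; a_6 = 336; b_6 = 88; s_7 = 240; t_7 = 44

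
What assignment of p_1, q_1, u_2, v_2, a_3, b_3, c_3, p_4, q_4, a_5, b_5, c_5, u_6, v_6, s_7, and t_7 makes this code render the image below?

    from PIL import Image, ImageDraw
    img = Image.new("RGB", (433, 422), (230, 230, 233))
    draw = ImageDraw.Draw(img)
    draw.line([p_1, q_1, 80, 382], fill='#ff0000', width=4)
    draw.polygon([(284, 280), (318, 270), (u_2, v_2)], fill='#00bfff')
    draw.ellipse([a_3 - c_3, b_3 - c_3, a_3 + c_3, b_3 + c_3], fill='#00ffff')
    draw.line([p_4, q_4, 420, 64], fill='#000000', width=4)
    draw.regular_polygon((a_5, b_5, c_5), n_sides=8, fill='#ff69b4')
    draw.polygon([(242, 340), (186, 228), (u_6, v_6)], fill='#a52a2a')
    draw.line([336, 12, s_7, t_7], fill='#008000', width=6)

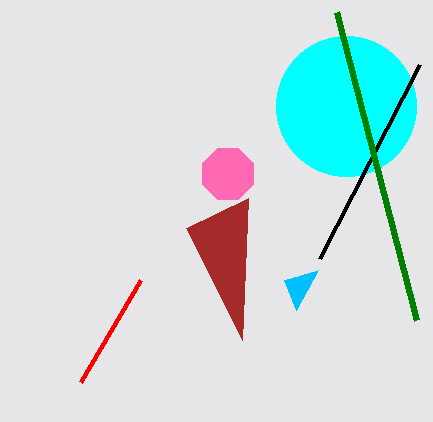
p_1 = 140
q_1 = 280
u_2 = 296
v_2 = 310
a_3 = 346
b_3 = 106
c_3 = 70
p_4 = 320
q_4 = 258
a_5 = 228
b_5 = 174
c_5 = 28
u_6 = 248
v_6 = 198
s_7 = 416
t_7 = 320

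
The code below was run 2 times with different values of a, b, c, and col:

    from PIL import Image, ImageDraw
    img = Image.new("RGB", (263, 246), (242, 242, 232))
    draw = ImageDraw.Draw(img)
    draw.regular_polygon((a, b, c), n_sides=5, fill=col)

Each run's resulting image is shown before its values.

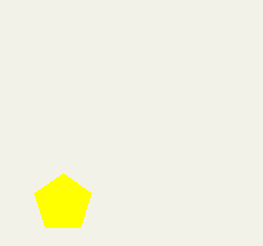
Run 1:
a = 63
b = 203
c = 30
col = 'yellow'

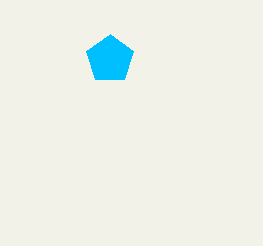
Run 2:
a = 110; b = 59; c = 25; col = 'deepskyblue'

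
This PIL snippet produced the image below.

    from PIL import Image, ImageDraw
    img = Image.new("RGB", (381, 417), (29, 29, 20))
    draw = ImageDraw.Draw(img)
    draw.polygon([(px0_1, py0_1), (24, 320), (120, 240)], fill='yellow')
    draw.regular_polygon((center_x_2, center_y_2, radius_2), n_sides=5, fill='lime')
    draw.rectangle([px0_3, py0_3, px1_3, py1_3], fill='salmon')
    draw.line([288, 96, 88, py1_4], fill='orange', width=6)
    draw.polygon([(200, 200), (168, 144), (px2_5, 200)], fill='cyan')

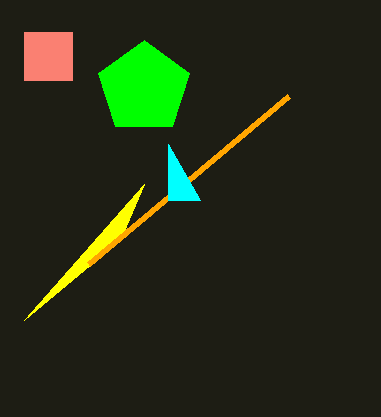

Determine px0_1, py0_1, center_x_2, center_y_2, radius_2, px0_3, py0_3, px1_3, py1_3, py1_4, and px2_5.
px0_1 = 144, py0_1 = 184, center_x_2 = 144, center_y_2 = 88, radius_2 = 48, px0_3 = 24, py0_3 = 32, px1_3 = 72, py1_3 = 80, py1_4 = 264, px2_5 = 168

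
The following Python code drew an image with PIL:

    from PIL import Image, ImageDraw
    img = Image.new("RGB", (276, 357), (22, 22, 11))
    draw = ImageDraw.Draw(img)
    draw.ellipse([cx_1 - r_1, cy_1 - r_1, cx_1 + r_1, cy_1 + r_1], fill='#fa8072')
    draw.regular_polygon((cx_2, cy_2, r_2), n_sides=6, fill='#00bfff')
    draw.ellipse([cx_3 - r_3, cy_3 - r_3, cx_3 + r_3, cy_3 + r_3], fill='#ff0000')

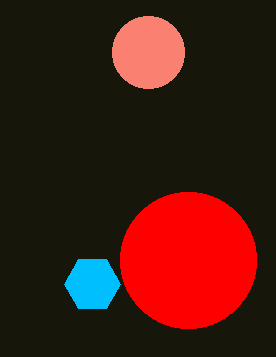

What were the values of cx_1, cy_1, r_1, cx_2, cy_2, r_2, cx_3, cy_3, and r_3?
cx_1 = 148
cy_1 = 52
r_1 = 36
cx_2 = 92
cy_2 = 284
r_2 = 28
cx_3 = 188
cy_3 = 260
r_3 = 68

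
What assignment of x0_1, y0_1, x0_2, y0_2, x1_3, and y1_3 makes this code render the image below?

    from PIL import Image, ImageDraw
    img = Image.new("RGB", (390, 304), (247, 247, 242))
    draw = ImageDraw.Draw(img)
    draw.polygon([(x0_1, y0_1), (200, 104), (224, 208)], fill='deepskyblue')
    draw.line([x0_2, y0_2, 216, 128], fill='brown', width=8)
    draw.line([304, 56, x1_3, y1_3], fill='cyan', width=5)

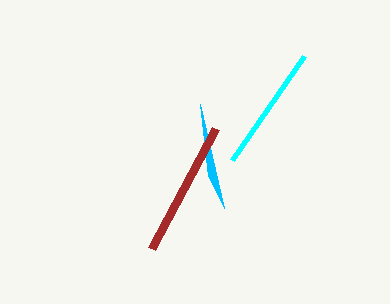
x0_1 = 208, y0_1 = 176, x0_2 = 152, y0_2 = 248, x1_3 = 232, y1_3 = 160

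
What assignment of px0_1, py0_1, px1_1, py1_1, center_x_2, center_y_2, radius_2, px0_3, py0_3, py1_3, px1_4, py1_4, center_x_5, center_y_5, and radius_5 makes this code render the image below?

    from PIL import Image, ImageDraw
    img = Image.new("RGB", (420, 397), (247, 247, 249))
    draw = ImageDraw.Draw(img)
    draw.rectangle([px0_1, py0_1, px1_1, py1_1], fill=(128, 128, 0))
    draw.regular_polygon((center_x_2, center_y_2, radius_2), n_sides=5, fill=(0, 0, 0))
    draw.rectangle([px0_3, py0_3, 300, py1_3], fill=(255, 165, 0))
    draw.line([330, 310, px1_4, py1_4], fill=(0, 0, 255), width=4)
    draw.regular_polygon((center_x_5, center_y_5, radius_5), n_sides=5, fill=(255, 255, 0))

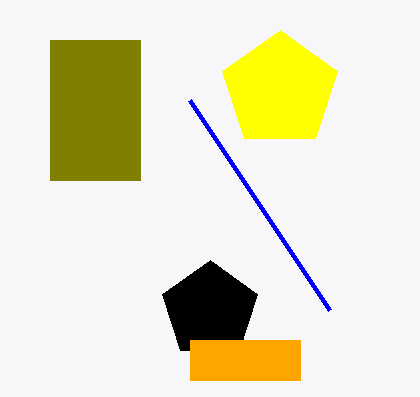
px0_1 = 50
py0_1 = 40
px1_1 = 140
py1_1 = 180
center_x_2 = 210
center_y_2 = 310
radius_2 = 50
px0_3 = 190
py0_3 = 340
py1_3 = 380
px1_4 = 190
py1_4 = 100
center_x_5 = 280
center_y_5 = 90
radius_5 = 60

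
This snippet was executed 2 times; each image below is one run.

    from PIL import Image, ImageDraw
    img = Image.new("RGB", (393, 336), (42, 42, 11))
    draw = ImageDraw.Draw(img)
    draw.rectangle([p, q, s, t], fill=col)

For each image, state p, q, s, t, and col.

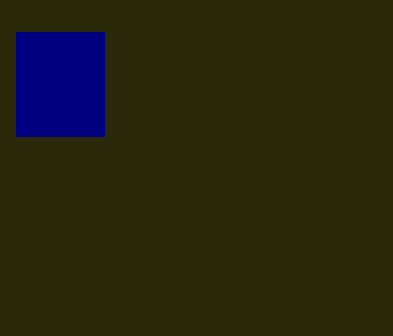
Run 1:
p = 16
q = 32
s = 104
t = 136
col = 'navy'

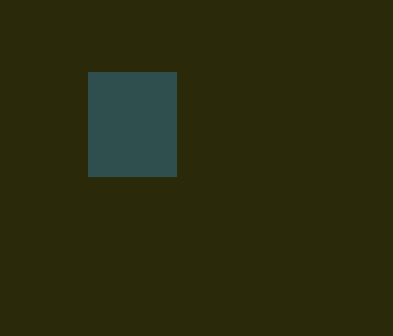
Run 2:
p = 88; q = 72; s = 176; t = 176; col = 'darkslategray'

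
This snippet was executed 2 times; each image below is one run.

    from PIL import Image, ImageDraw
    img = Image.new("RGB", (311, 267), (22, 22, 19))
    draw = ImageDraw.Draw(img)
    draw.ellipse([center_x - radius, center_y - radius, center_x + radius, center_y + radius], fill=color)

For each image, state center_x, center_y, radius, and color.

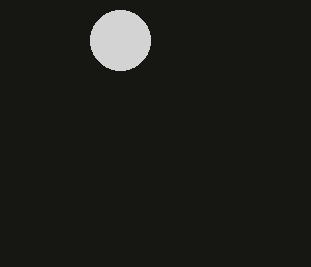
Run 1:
center_x = 120; center_y = 40; radius = 30; color = 'lightgray'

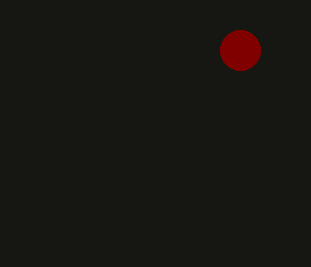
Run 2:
center_x = 240
center_y = 50
radius = 20
color = 'maroon'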